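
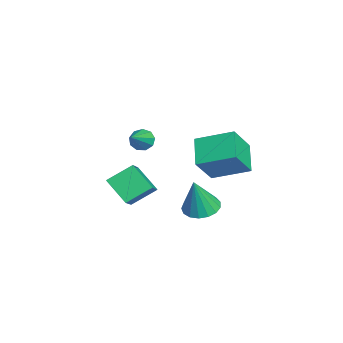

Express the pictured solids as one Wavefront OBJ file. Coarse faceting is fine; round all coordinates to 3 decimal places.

v -3.641 -0.488 0.575
v -3.35 -0.768 0.003
v -2.039 -1.092 1.685
v -3.211 -0.312 0.051
v -3.273 0.061 0.344
v -3.507 0.178 0.745
v -3.804 -0.017 1.066
v -4.024 -0.433 1.158
v -4.065 -0.874 0.976
v -3.907 -1.134 0.607
v -3.624 -1.093 0.223
v -1.312 -2.379 -0.99
v -1.667 -1.019 -0.126
v -2.918 -2.069 -2.14
v -3.274 -0.709 -1.276
v -0.346 -1.431 -2.084
v -0.702 -0.071 -1.22
v -1.953 -1.121 -3.234
v -2.308 0.239 -2.37
v 1.353 2.654 2.411
v 1.847 4.512 3.149
v 2.834 2.615 1.517
v 3.328 4.473 2.256
v 2.232 1.827 3.904
v 2.726 3.685 4.643
v 3.713 1.788 3.011
v 4.207 3.646 3.749
v -0.374 2.35 -2.497
v 0.585 2.169 -2.756
v 0.114 1.93 -0.403
v 0.579 2.643 -2.66
v 0.355 3.049 -2.526
v -0.036 3.296 -2.385
v -0.505 3.326 -2.27
v -0.943 3.132 -2.207
v -1.251 2.76 -2.21
v -1.358 2.293 -2.279
v -1.24 1.84 -2.398
v -0.922 1.504 -2.539
v -0.48 1.361 -2.671
v -0.013 1.445 -2.763
v 0.372 1.737 -2.793
f 2 1 4
f 2 4 3
f 4 1 5
f 4 5 3
f 5 1 6
f 5 6 3
f 6 1 7
f 6 7 3
f 7 1 8
f 7 8 3
f 8 1 9
f 8 9 3
f 9 1 10
f 9 10 3
f 10 1 11
f 10 11 3
f 11 1 2
f 11 2 3
f 13 15 12
f 16 13 12
f 12 15 14
f 14 16 12
f 13 19 15
f 17 13 16
f 17 19 13
f 15 19 14
f 18 16 14
f 14 19 18
f 18 17 16
f 19 17 18
f 21 23 20
f 24 21 20
f 20 23 22
f 22 24 20
f 21 27 23
f 25 21 24
f 25 27 21
f 23 27 22
f 26 24 22
f 22 27 26
f 26 25 24
f 27 25 26
f 29 28 31
f 29 31 30
f 31 28 32
f 31 32 30
f 32 28 33
f 32 33 30
f 33 28 34
f 33 34 30
f 34 28 35
f 34 35 30
f 35 28 36
f 35 36 30
f 36 28 37
f 36 37 30
f 37 28 38
f 37 38 30
f 38 28 39
f 38 39 30
f 39 28 40
f 39 40 30
f 40 28 41
f 40 41 30
f 41 28 42
f 41 42 30
f 42 28 29
f 42 29 30



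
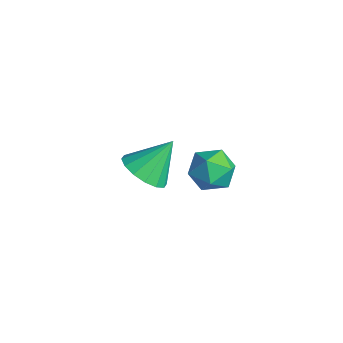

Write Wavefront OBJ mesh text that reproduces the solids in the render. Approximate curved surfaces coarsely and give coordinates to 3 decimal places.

v -1.23 -3.237 -0.59
v -0.142 -3.297 -0.583
v -1.17 -1.983 0.81
v -0.263 -2.884 -0.948
v -0.644 -2.565 -1.217
v -1.181 -2.427 -1.318
v -1.732 -2.505 -1.223
v -2.148 -2.78 -0.959
v -2.319 -3.177 -0.596
v -2.197 -3.59 -0.232
v -1.817 -3.908 0.037
v -1.279 -4.047 0.138
v -0.729 -3.968 0.044
v -0.312 -3.694 -0.22
v 2.912 -2.232 4.015
v 3.268 -1.865 3.168
v 3.052 -3.715 3.432
v 3.408 -3.348 2.585
v 3.946 -3.293 3.412
v 3.86 -2.377 3.773
v 2.46 -3.203 2.827
v 2.374 -2.287 3.188
v 2.988 -2.466 2.435
v 3.907 -2.521 2.796
v 2.413 -3.059 3.804
v 3.332 -3.114 4.165
f 2 1 4
f 2 4 3
f 4 1 5
f 4 5 3
f 5 1 6
f 5 6 3
f 6 1 7
f 6 7 3
f 7 1 8
f 7 8 3
f 8 1 9
f 8 9 3
f 9 1 10
f 9 10 3
f 10 1 11
f 10 11 3
f 11 1 12
f 11 12 3
f 12 1 13
f 12 13 3
f 13 1 14
f 13 14 3
f 14 1 2
f 14 2 3
f 15 26 20
f 15 20 16
f 15 16 22
f 15 22 25
f 15 25 26
f 16 20 24
f 20 26 19
f 26 25 17
f 25 22 21
f 22 16 23
f 18 24 19
f 18 19 17
f 18 17 21
f 18 21 23
f 18 23 24
f 19 24 20
f 17 19 26
f 21 17 25
f 23 21 22
f 24 23 16



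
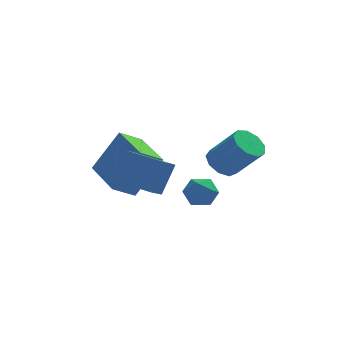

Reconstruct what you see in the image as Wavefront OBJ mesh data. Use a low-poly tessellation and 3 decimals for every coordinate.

v 1.131 -0.683 2.078
v 1.679 -0.844 1.593
v 2.658 -1.378 2.876
v 2.109 -1.217 3.362
v 1.727 -0.36 1.758
v 2.706 -0.894 3.041
v 1.495 -0.028 2.073
v 2.474 -0.562 3.356
v 1.093 -0.002 2.39
v 2.072 -0.536 3.673
v 0.709 -0.295 2.562
v 1.688 -0.829 3.845
v 0.521 -0.769 2.507
v 1.5 -1.303 3.79
v 0.619 -1.203 2.252
v 1.598 -1.737 3.535
v 0.956 -1.394 1.916
v 1.935 -1.928 3.199
v 1.375 -1.252 1.655
v 2.354 -1.786 2.938
v -0.188 1.926 -0.802
v 0.19 2.513 -0.435
v 0.89 1.607 -1.405
v 1.268 2.194 -1.038
v 1.024 1.566 -0.629
v 0.357 1.763 -0.256
v 0.723 2.357 -1.584
v 0.056 2.554 -1.211
v 0.753 2.779 -0.919
v 0.939 2.291 -0.328
v 0.141 1.829 -1.512
v 0.327 1.341 -0.921
v -1.141 -1.332 0.801
v -1.558 -1.883 1.224
v -2.618 -0.14 0.896
v -3.035 -0.691 1.32
v -0.605 -0.769 2.06
v -1.022 -1.32 2.484
v -2.082 0.423 2.156
v -2.499 -0.128 2.579
v -2.043 1.356 -0.676
v -2.933 0.964 -0.08
v -2.801 3.329 -0.508
v -3.69 2.937 0.087
v -0.95 1.623 1.133
v -1.839 1.231 1.728
v -1.707 3.596 1.3
v -2.597 3.204 1.896
f 2 1 5
f 2 5 3
f 3 5 6
f 3 6 4
f 5 1 7
f 5 7 6
f 6 7 8
f 6 8 4
f 7 1 9
f 7 9 8
f 8 9 10
f 8 10 4
f 9 1 11
f 9 11 10
f 10 11 12
f 10 12 4
f 11 1 13
f 11 13 12
f 12 13 14
f 12 14 4
f 13 1 15
f 13 15 14
f 14 15 16
f 14 16 4
f 15 1 17
f 15 17 16
f 16 17 18
f 16 18 4
f 17 1 19
f 17 19 18
f 18 19 20
f 18 20 4
f 19 1 2
f 19 2 20
f 20 2 3
f 20 3 4
f 21 32 26
f 21 26 22
f 21 22 28
f 21 28 31
f 21 31 32
f 22 26 30
f 26 32 25
f 32 31 23
f 31 28 27
f 28 22 29
f 24 30 25
f 24 25 23
f 24 23 27
f 24 27 29
f 24 29 30
f 25 30 26
f 23 25 32
f 27 23 31
f 29 27 28
f 30 29 22
f 34 36 33
f 37 34 33
f 33 36 35
f 35 37 33
f 34 40 36
f 38 34 37
f 38 40 34
f 36 40 35
f 39 37 35
f 35 40 39
f 39 38 37
f 40 38 39
f 42 44 41
f 45 42 41
f 41 44 43
f 43 45 41
f 42 48 44
f 46 42 45
f 46 48 42
f 44 48 43
f 47 45 43
f 43 48 47
f 47 46 45
f 48 46 47



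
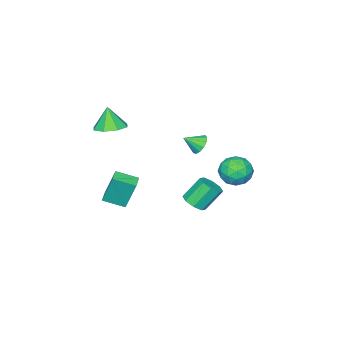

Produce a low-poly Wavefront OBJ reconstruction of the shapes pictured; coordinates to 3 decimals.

v 1.077 -3.037 -4.476
v 0.814 -2.394 -2.462
v 1.894 -2.534 -4.53
v 1.63 -1.892 -2.516
v 1.83 -4.208 -4.004
v 1.566 -3.566 -1.99
v 2.646 -3.706 -4.058
v 2.383 -3.063 -2.044
v 1.756 -3.731 1.832
v 2.732 -3.381 2.054
v 1.564 -4.129 3.308
v 2.168 -2.803 2.136
v 1.363 -2.769 2.04
v 0.789 -3.299 1.822
v 0.781 -4.082 1.61
v 1.345 -4.659 1.528
v 2.15 -4.693 1.624
v 2.724 -4.164 1.842
v 0.861 2.24 2.332
v 1.404 2.687 2.18
v 1.559 1.6 2.948
v 1.232 2.827 2.52
v 0.942 2.78 2.8
v 0.627 2.562 2.932
v 0.385 2.241 2.873
v 0.295 1.92 2.642
v 0.384 1.701 2.313
v 0.625 1.652 1.99
v 0.94 1.79 1.775
v 1.23 2.071 1.738
v 1.403 2.405 1.889
v -2.093 3.717 -0.767
v -1.496 3.08 -0.092
v -2.184 2.38 -1.948
v -1.587 1.743 -1.273
v -2.618 2.025 -0.997
v -2.561 2.851 -0.267
v -1.119 2.609 -1.773
v -1.062 3.435 -1.043
v -0.893 2.395 -0.714
v -1.82 2.034 -0.234
v -1.86 3.426 -1.806
v -2.787 3.065 -1.326
v -1.786 3.516 -0.326
v -1.894 1.944 -1.714
v -2.5 2.11 -1.552
v -2.148 1.735 -1.155
v -2.413 3.382 -0.429
v -2.062 3.007 -0.032
v -2.721 2.387 -0.563
v -1.618 2.453 -2.008
v -1.267 2.078 -1.611
v -1.532 3.725 -0.885
v -1.18 3.35 -0.488
v -0.959 3.073 -1.477
v -1.081 2.739 -0.295
v -1.134 1.953 -0.989
v -0.859 2.462 -1.283
v -0.826 2.948 -0.854
v -1.626 2.527 -0.012
v -1.679 1.741 -0.706
v -2.285 1.907 -0.544
v -2.252 2.392 -0.115
v -1.271 2.124 -0.378
v -2.001 3.719 -1.334
v -2.054 2.933 -2.028
v -1.428 3.068 -1.925
v -1.395 3.553 -1.496
v -2.546 3.507 -1.051
v -2.599 2.721 -1.745
v -2.854 2.512 -1.186
v -2.821 2.998 -0.757
v -2.409 3.336 -1.662
v 3.143 3.702 -0.752
v 3.781 3.606 -0.296
v 2.936 4.162 1.007
v 2.297 4.258 0.552
v 3.756 4.156 -0.547
v 2.911 4.712 0.756
v 3.372 4.44 -0.918
v 2.526 4.996 0.386
v 2.853 4.291 -1.191
v 2.008 4.847 0.112
v 2.504 3.798 -1.207
v 1.659 4.354 0.096
v 2.529 3.248 -0.956
v 1.684 3.804 0.347
v 2.914 2.964 -0.586
v 2.068 3.52 0.718
v 3.432 3.113 -0.312
v 2.587 3.669 0.991
f 2 4 1
f 5 2 1
f 1 4 3
f 3 5 1
f 2 8 4
f 6 2 5
f 6 8 2
f 4 8 3
f 7 5 3
f 3 8 7
f 7 6 5
f 8 6 7
f 10 9 12
f 10 12 11
f 12 9 13
f 12 13 11
f 13 9 14
f 13 14 11
f 14 9 15
f 14 15 11
f 15 9 16
f 15 16 11
f 16 9 17
f 16 17 11
f 17 9 18
f 17 18 11
f 18 9 10
f 18 10 11
f 20 19 22
f 20 22 21
f 22 19 23
f 22 23 21
f 23 19 24
f 23 24 21
f 24 19 25
f 24 25 21
f 25 19 26
f 25 26 21
f 26 19 27
f 26 27 21
f 27 19 28
f 27 28 21
f 28 19 29
f 28 29 21
f 29 19 30
f 29 30 21
f 30 19 31
f 30 31 21
f 31 19 20
f 31 20 21
f 32 69 48
f 69 43 72
f 48 72 37
f 69 72 48
f 32 48 44
f 48 37 49
f 44 49 33
f 48 49 44
f 32 44 53
f 44 33 54
f 53 54 39
f 44 54 53
f 32 53 65
f 53 39 68
f 65 68 42
f 53 68 65
f 32 65 69
f 65 42 73
f 69 73 43
f 65 73 69
f 33 49 60
f 49 37 63
f 60 63 41
f 49 63 60
f 37 72 50
f 72 43 71
f 50 71 36
f 72 71 50
f 43 73 70
f 73 42 66
f 70 66 34
f 73 66 70
f 42 68 67
f 68 39 55
f 67 55 38
f 68 55 67
f 39 54 59
f 54 33 56
f 59 56 40
f 54 56 59
f 35 61 47
f 61 41 62
f 47 62 36
f 61 62 47
f 35 47 45
f 47 36 46
f 45 46 34
f 47 46 45
f 35 45 52
f 45 34 51
f 52 51 38
f 45 51 52
f 35 52 57
f 52 38 58
f 57 58 40
f 52 58 57
f 35 57 61
f 57 40 64
f 61 64 41
f 57 64 61
f 36 62 50
f 62 41 63
f 50 63 37
f 62 63 50
f 34 46 70
f 46 36 71
f 70 71 43
f 46 71 70
f 38 51 67
f 51 34 66
f 67 66 42
f 51 66 67
f 40 58 59
f 58 38 55
f 59 55 39
f 58 55 59
f 41 64 60
f 64 40 56
f 60 56 33
f 64 56 60
f 75 74 78
f 75 78 76
f 76 78 79
f 76 79 77
f 78 74 80
f 78 80 79
f 79 80 81
f 79 81 77
f 80 74 82
f 80 82 81
f 81 82 83
f 81 83 77
f 82 74 84
f 82 84 83
f 83 84 85
f 83 85 77
f 84 74 86
f 84 86 85
f 85 86 87
f 85 87 77
f 86 74 88
f 86 88 87
f 87 88 89
f 87 89 77
f 88 74 90
f 88 90 89
f 89 90 91
f 89 91 77
f 90 74 75
f 90 75 91
f 91 75 76
f 91 76 77



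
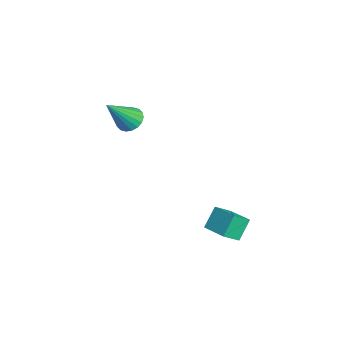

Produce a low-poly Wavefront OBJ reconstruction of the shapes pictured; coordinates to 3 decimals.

v 1.03 3.684 -0.823
v 1.288 3.06 -0.323
v 0.603 4.136 -0.04
v 0.861 3.512 0.46
v 1.999 4.248 -0.62
v 2.257 3.624 -0.12
v 1.572 4.7 0.163
v 1.83 4.076 0.663
v -3.455 0.814 2.547
v -3.002 0.615 2.189
v -2.805 -0.134 3.893
v -2.898 0.84 2.297
v -2.904 1.061 2.455
v -3.019 1.233 2.632
v -3.221 1.321 2.791
v -3.468 1.309 2.902
v -3.713 1.199 2.942
v -3.907 1.013 2.904
v -4.011 0.787 2.796
v -4.005 0.566 2.638
v -3.89 0.395 2.461
v -3.688 0.306 2.302
v -3.441 0.318 2.191
v -3.196 0.428 2.151
f 2 4 1
f 5 2 1
f 1 4 3
f 3 5 1
f 2 8 4
f 6 2 5
f 6 8 2
f 4 8 3
f 7 5 3
f 3 8 7
f 7 6 5
f 8 6 7
f 10 9 12
f 10 12 11
f 12 9 13
f 12 13 11
f 13 9 14
f 13 14 11
f 14 9 15
f 14 15 11
f 15 9 16
f 15 16 11
f 16 9 17
f 16 17 11
f 17 9 18
f 17 18 11
f 18 9 19
f 18 19 11
f 19 9 20
f 19 20 11
f 20 9 21
f 20 21 11
f 21 9 22
f 21 22 11
f 22 9 23
f 22 23 11
f 23 9 24
f 23 24 11
f 24 9 10
f 24 10 11



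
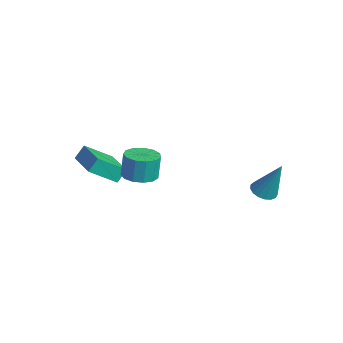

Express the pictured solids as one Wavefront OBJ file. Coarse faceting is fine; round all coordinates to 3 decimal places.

v 2.435 2.747 -1.345
v 3.053 2.495 -1.475
v 3.065 3.313 0.565
v 3.073 2.804 -1.573
v 2.947 3.101 -1.619
v 2.704 3.317 -1.603
v 2.399 3.402 -1.527
v 2.102 3.337 -1.41
v 1.882 3.137 -1.278
v 1.788 2.848 -1.162
v 1.842 2.536 -1.087
v 2.032 2.272 -1.072
v 2.315 2.117 -1.119
v 2.625 2.107 -1.219
v 2.891 2.243 -1.347
v -0.208 -2.289 -0.632
v 0.645 -2.439 -0.543
v 0.54 -2.261 0.761
v -0.312 -2.111 0.672
v 0.596 -1.956 -0.613
v 0.491 -1.778 0.691
v 0.292 -1.579 -0.689
v 0.187 -1.401 0.615
v -0.171 -1.427 -0.746
v -0.275 -1.25 0.558
v -0.645 -1.549 -0.768
v -0.75 -1.372 0.536
v -0.981 -1.906 -0.746
v -1.085 -1.728 0.558
v -1.071 -2.384 -0.688
v -1.175 -2.207 0.616
v -0.887 -2.832 -0.612
v -0.991 -2.655 0.692
v -0.487 -3.108 -0.543
v -0.592 -2.93 0.761
v 0.001 -3.123 -0.502
v -0.104 -2.946 0.802
v 0.423 -2.874 -0.502
v 0.318 -2.696 0.802
v -3.458 -4.262 -0.94
v -3.559 -3.751 -0.267
v -3.238 -2.935 -1.913
v -3.339 -2.425 -1.241
v -1.421 -4.335 -0.579
v -1.522 -3.825 0.093
v -1.201 -3.009 -1.553
v -1.302 -2.498 -0.88
f 2 1 4
f 2 4 3
f 4 1 5
f 4 5 3
f 5 1 6
f 5 6 3
f 6 1 7
f 6 7 3
f 7 1 8
f 7 8 3
f 8 1 9
f 8 9 3
f 9 1 10
f 9 10 3
f 10 1 11
f 10 11 3
f 11 1 12
f 11 12 3
f 12 1 13
f 12 13 3
f 13 1 14
f 13 14 3
f 14 1 15
f 14 15 3
f 15 1 2
f 15 2 3
f 17 16 20
f 17 20 18
f 18 20 21
f 18 21 19
f 20 16 22
f 20 22 21
f 21 22 23
f 21 23 19
f 22 16 24
f 22 24 23
f 23 24 25
f 23 25 19
f 24 16 26
f 24 26 25
f 25 26 27
f 25 27 19
f 26 16 28
f 26 28 27
f 27 28 29
f 27 29 19
f 28 16 30
f 28 30 29
f 29 30 31
f 29 31 19
f 30 16 32
f 30 32 31
f 31 32 33
f 31 33 19
f 32 16 34
f 32 34 33
f 33 34 35
f 33 35 19
f 34 16 36
f 34 36 35
f 35 36 37
f 35 37 19
f 36 16 38
f 36 38 37
f 37 38 39
f 37 39 19
f 38 16 17
f 38 17 39
f 39 17 18
f 39 18 19
f 41 43 40
f 44 41 40
f 40 43 42
f 42 44 40
f 41 47 43
f 45 41 44
f 45 47 41
f 43 47 42
f 46 44 42
f 42 47 46
f 46 45 44
f 47 45 46



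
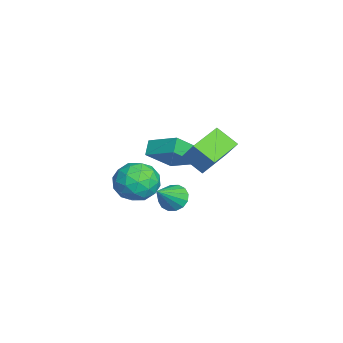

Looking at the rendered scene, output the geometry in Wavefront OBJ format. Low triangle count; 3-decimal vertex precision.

v -4.577 0.999 -0.265
v -3.586 2.457 0.52
v -3.814 0.822 -0.902
v -2.822 2.28 -0.117
v -3.718 -0.34 1.137
v -2.726 1.118 1.922
v -2.954 -0.517 0.5
v -1.963 0.941 1.285
v -2.448 2.571 1.998
v -1.65 3.144 3.286
v -1.83 3.624 1.145
v -1.031 4.198 2.433
v -0.889 1.322 1.587
v -0.09 1.896 2.875
v -0.27 2.376 0.734
v 0.528 2.949 2.022
v 2.79 0.218 1.792
v 3.742 -0.57 1.538
v 1.718 -1.33 2.582
v 2.67 -2.118 2.328
v 2.802 -1.239 3.223
v 3.464 -0.282 2.735
v 1.996 -1.618 1.385
v 2.658 -0.661 0.897
v 3.251 -1.705 1.287
v 3.749 -1.471 2.422
v 1.711 -0.429 1.698
v 2.209 -0.195 2.833
v 3.36 -0.04 1.596
v 2.1 -1.86 2.524
v 2.178 -1.343 3.05
v 2.737 -1.806 2.901
v 3.197 0.129 2.299
v 3.756 -0.334 2.15
v 3.204 -0.727 3.14
v 1.704 -1.566 1.97
v 2.263 -2.029 1.821
v 2.723 -0.094 1.219
v 3.282 -0.557 1.07
v 2.256 -1.173 0.98
v 3.631 -1.171 1.298
v 3.001 -2.081 1.763
v 2.605 -1.787 1.209
v 2.994 -1.224 0.922
v 3.923 -1.033 1.966
v 3.294 -1.943 2.43
v 3.371 -1.426 2.956
v 3.76 -0.863 2.669
v 3.635 -1.7 1.818
v 2.166 0.043 1.69
v 1.537 -0.867 2.154
v 1.7 -1.037 1.451
v 2.089 -0.474 1.164
v 2.459 0.181 2.357
v 1.829 -0.729 2.822
v 2.466 -0.676 3.198
v 2.855 -0.113 2.911
v 1.825 -0.2 2.302
v 1.172 0.878 -0.152
v 1.63 1.593 -0.101
v 2.368 0.022 1.112
v 1.324 1.63 0.213
v 0.978 1.467 0.429
v 0.684 1.145 0.49
v 0.52 0.752 0.378
v 0.532 0.393 0.125
v 0.714 0.164 -0.203
v 1.02 0.126 -0.518
v 1.366 0.29 -0.734
v 1.66 0.611 -0.795
v 1.824 1.004 -0.683
v 1.813 1.363 -0.43
f 2 4 1
f 5 2 1
f 1 4 3
f 3 5 1
f 2 8 4
f 6 2 5
f 6 8 2
f 4 8 3
f 7 5 3
f 3 8 7
f 7 6 5
f 8 6 7
f 10 12 9
f 13 10 9
f 9 12 11
f 11 13 9
f 10 16 12
f 14 10 13
f 14 16 10
f 12 16 11
f 15 13 11
f 11 16 15
f 15 14 13
f 16 14 15
f 17 54 33
f 54 28 57
f 33 57 22
f 54 57 33
f 17 33 29
f 33 22 34
f 29 34 18
f 33 34 29
f 17 29 38
f 29 18 39
f 38 39 24
f 29 39 38
f 17 38 50
f 38 24 53
f 50 53 27
f 38 53 50
f 17 50 54
f 50 27 58
f 54 58 28
f 50 58 54
f 18 34 45
f 34 22 48
f 45 48 26
f 34 48 45
f 22 57 35
f 57 28 56
f 35 56 21
f 57 56 35
f 28 58 55
f 58 27 51
f 55 51 19
f 58 51 55
f 27 53 52
f 53 24 40
f 52 40 23
f 53 40 52
f 24 39 44
f 39 18 41
f 44 41 25
f 39 41 44
f 20 46 32
f 46 26 47
f 32 47 21
f 46 47 32
f 20 32 30
f 32 21 31
f 30 31 19
f 32 31 30
f 20 30 37
f 30 19 36
f 37 36 23
f 30 36 37
f 20 37 42
f 37 23 43
f 42 43 25
f 37 43 42
f 20 42 46
f 42 25 49
f 46 49 26
f 42 49 46
f 21 47 35
f 47 26 48
f 35 48 22
f 47 48 35
f 19 31 55
f 31 21 56
f 55 56 28
f 31 56 55
f 23 36 52
f 36 19 51
f 52 51 27
f 36 51 52
f 25 43 44
f 43 23 40
f 44 40 24
f 43 40 44
f 26 49 45
f 49 25 41
f 45 41 18
f 49 41 45
f 60 59 62
f 60 62 61
f 62 59 63
f 62 63 61
f 63 59 64
f 63 64 61
f 64 59 65
f 64 65 61
f 65 59 66
f 65 66 61
f 66 59 67
f 66 67 61
f 67 59 68
f 67 68 61
f 68 59 69
f 68 69 61
f 69 59 70
f 69 70 61
f 70 59 71
f 70 71 61
f 71 59 72
f 71 72 61
f 72 59 60
f 72 60 61



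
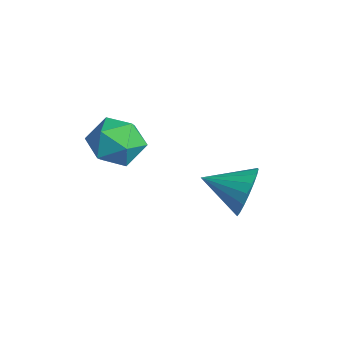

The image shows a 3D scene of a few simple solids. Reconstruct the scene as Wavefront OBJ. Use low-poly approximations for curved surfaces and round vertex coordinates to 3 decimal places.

v 1.953 3.822 2.663
v 2.546 3.761 3.552
v 1.047 2.478 3.177
v 2.191 4.05 3.681
v 1.788 4.294 3.609
v 1.419 4.445 3.349
v 1.155 4.472 2.954
v 1.049 4.37 2.501
v 1.122 4.16 2.08
v 1.36 3.882 1.775
v 1.716 3.593 1.645
v 2.118 3.349 1.718
v 2.488 3.199 1.977
v 2.752 3.172 2.373
v 2.858 3.273 2.826
v 2.784 3.484 3.247
v -2.454 1.457 3.817
v -1.32 1.486 3.543
v -2.44 -0.426 3.677
v -1.306 -0.397 3.403
v -1.653 -0.118 4.482
v -1.661 1.046 4.568
v -2.099 0.014 2.652
v -2.107 1.178 2.738
v -1.1 0.594 2.823
v -0.825 0.512 3.954
v -2.935 0.548 3.266
v -2.66 0.466 4.397
f 2 1 4
f 2 4 3
f 4 1 5
f 4 5 3
f 5 1 6
f 5 6 3
f 6 1 7
f 6 7 3
f 7 1 8
f 7 8 3
f 8 1 9
f 8 9 3
f 9 1 10
f 9 10 3
f 10 1 11
f 10 11 3
f 11 1 12
f 11 12 3
f 12 1 13
f 12 13 3
f 13 1 14
f 13 14 3
f 14 1 15
f 14 15 3
f 15 1 16
f 15 16 3
f 16 1 2
f 16 2 3
f 17 28 22
f 17 22 18
f 17 18 24
f 17 24 27
f 17 27 28
f 18 22 26
f 22 28 21
f 28 27 19
f 27 24 23
f 24 18 25
f 20 26 21
f 20 21 19
f 20 19 23
f 20 23 25
f 20 25 26
f 21 26 22
f 19 21 28
f 23 19 27
f 25 23 24
f 26 25 18



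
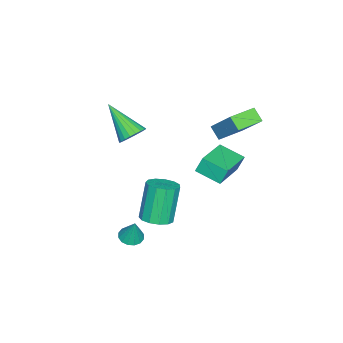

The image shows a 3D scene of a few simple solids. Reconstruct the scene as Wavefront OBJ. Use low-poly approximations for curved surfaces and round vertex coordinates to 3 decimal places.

v 0.791 -0.786 2.205
v 1.1 -1.281 1.801
v 0.209 -2.234 3.535
v 1.32 -1.203 1.982
v 1.448 -1.054 2.201
v 1.463 -0.857 2.422
v 1.362 -0.649 2.605
v 1.162 -0.464 2.718
v 0.898 -0.335 2.744
v 0.615 -0.284 2.676
v 0.363 -0.319 2.526
v 0.184 -0.436 2.322
v 0.111 -0.612 2.097
v 0.155 -0.819 1.891
v 0.309 -1.02 1.739
v 0.547 -1.181 1.668
v 0.826 -1.273 1.69
v 0.284 0.106 -3.75
v 0.913 -0.34 -3.501
v 0.165 -0.311 -1.56
v -0.464 0.134 -1.81
v 1.04 0.097 -3.458
v 0.291 0.126 -1.518
v 0.927 0.536 -3.509
v 0.178 0.565 -1.568
v 0.609 0.839 -3.636
v -0.139 0.867 -1.695
v 0.189 0.908 -3.799
v -0.56 0.937 -1.859
v -0.201 0.723 -3.947
v -0.95 0.752 -2.006
v -0.437 0.342 -4.032
v -1.186 0.371 -2.092
v -0.444 -0.114 -4.028
v -1.193 -0.085 -2.088
v -0.22 -0.501 -3.936
v -0.969 -0.472 -1.995
v 0.165 -0.695 -3.784
v -0.584 -0.666 -1.844
v 0.587 -0.635 -3.622
v -0.162 -0.606 -1.682
v -3.801 2.695 0.378
v -4.099 2.173 0.935
v -3.085 3.922 1.912
v -3.383 3.399 2.469
v -2.597 2.001 0.371
v -2.895 1.478 0.928
v -1.881 3.227 1.905
v -2.179 2.705 2.462
v 2.921 0.042 -2.896
v 3.487 0.124 -3.04
v 3.179 0.358 -1.704
v 3.355 0.396 -3.084
v 3.106 0.573 -3.076
v 2.808 0.608 -3.021
v 2.54 0.491 -2.932
v 2.374 0.255 -2.834
v 2.355 -0.039 -2.752
v 2.487 -0.311 -2.709
v 2.736 -0.488 -2.716
v 3.034 -0.523 -2.771
v 3.302 -0.406 -2.86
v 3.468 -0.17 -2.959
v -1.891 1.983 -0.344
v -2.072 2.267 0.479
v -1.766 3.242 -0.752
v -1.947 3.527 0.071
v 0.087 1.933 0.109
v -0.094 2.218 0.932
v 0.212 3.193 -0.299
v 0.031 3.477 0.524
f 2 1 4
f 2 4 3
f 4 1 5
f 4 5 3
f 5 1 6
f 5 6 3
f 6 1 7
f 6 7 3
f 7 1 8
f 7 8 3
f 8 1 9
f 8 9 3
f 9 1 10
f 9 10 3
f 10 1 11
f 10 11 3
f 11 1 12
f 11 12 3
f 12 1 13
f 12 13 3
f 13 1 14
f 13 14 3
f 14 1 15
f 14 15 3
f 15 1 16
f 15 16 3
f 16 1 17
f 16 17 3
f 17 1 2
f 17 2 3
f 19 18 22
f 19 22 20
f 20 22 23
f 20 23 21
f 22 18 24
f 22 24 23
f 23 24 25
f 23 25 21
f 24 18 26
f 24 26 25
f 25 26 27
f 25 27 21
f 26 18 28
f 26 28 27
f 27 28 29
f 27 29 21
f 28 18 30
f 28 30 29
f 29 30 31
f 29 31 21
f 30 18 32
f 30 32 31
f 31 32 33
f 31 33 21
f 32 18 34
f 32 34 33
f 33 34 35
f 33 35 21
f 34 18 36
f 34 36 35
f 35 36 37
f 35 37 21
f 36 18 38
f 36 38 37
f 37 38 39
f 37 39 21
f 38 18 40
f 38 40 39
f 39 40 41
f 39 41 21
f 40 18 19
f 40 19 41
f 41 19 20
f 41 20 21
f 43 45 42
f 46 43 42
f 42 45 44
f 44 46 42
f 43 49 45
f 47 43 46
f 47 49 43
f 45 49 44
f 48 46 44
f 44 49 48
f 48 47 46
f 49 47 48
f 51 50 53
f 51 53 52
f 53 50 54
f 53 54 52
f 54 50 55
f 54 55 52
f 55 50 56
f 55 56 52
f 56 50 57
f 56 57 52
f 57 50 58
f 57 58 52
f 58 50 59
f 58 59 52
f 59 50 60
f 59 60 52
f 60 50 61
f 60 61 52
f 61 50 62
f 61 62 52
f 62 50 63
f 62 63 52
f 63 50 51
f 63 51 52
f 65 67 64
f 68 65 64
f 64 67 66
f 66 68 64
f 65 71 67
f 69 65 68
f 69 71 65
f 67 71 66
f 70 68 66
f 66 71 70
f 70 69 68
f 71 69 70



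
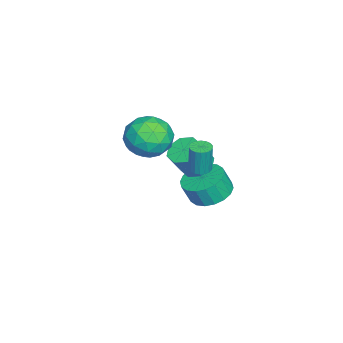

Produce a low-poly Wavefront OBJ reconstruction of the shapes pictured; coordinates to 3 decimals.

v 0.127 -1.525 2.804
v 0.974 -1.868 3.595
v 0.786 -2.852 1.525
v 1.633 -3.195 2.316
v 0.468 -3.433 2.536
v 0.061 -2.614 3.326
v 1.699 -2.106 1.794
v 1.292 -1.287 2.584
v 1.946 -2.228 2.971
v 1.185 -3.048 3.43
v 0.575 -1.672 1.69
v -0.186 -2.492 2.149
v 0.493 -1.58 3.312
v 1.267 -3.14 1.808
v 0.582 -3.28 1.937
v 1.08 -3.481 2.403
v -0.044 -2.018 3.154
v 0.454 -2.22 3.619
v 0.156 -3.14 2.996
v 1.306 -2.5 1.501
v 1.804 -2.702 1.966
v 0.68 -1.239 2.717
v 1.178 -1.44 3.183
v 1.604 -1.58 2.124
v 1.562 -1.993 3.41
v 1.949 -2.773 2.659
v 1.988 -2.133 2.351
v 1.749 -1.651 2.816
v 1.115 -2.475 3.68
v 1.501 -3.255 2.928
v 0.817 -3.395 3.057
v 0.578 -2.913 3.522
v 1.685 -2.686 3.313
v 0.259 -1.465 2.192
v 0.645 -2.245 1.44
v 1.182 -1.807 1.598
v 0.943 -1.325 2.063
v -0.189 -1.947 2.461
v 0.198 -2.727 1.71
v 0.011 -3.069 2.304
v -0.228 -2.587 2.769
v 0.075 -2.034 1.807
v -2.198 -0.094 -3.121
v -1.295 -0.622 -3.462
v -1.119 -1.034 -2.359
v -2.022 -0.506 -2.019
v -1.121 -0.185 -3.327
v -0.945 -0.596 -2.224
v -1.16 0.27 -3.151
v -0.985 -0.141 -2.048
v -1.405 0.653 -2.969
v -1.23 0.241 -1.866
v -1.807 0.888 -2.817
v -1.631 0.476 -1.714
v -2.286 0.928 -2.726
v -2.111 0.517 -1.623
v -2.748 0.766 -2.713
v -2.572 0.355 -1.61
v -3.101 0.434 -2.781
v -2.925 0.022 -1.678
v -3.275 -0.004 -2.916
v -3.099 -0.415 -1.813
v -3.235 -0.459 -3.092
v -3.06 -0.87 -1.989
v -2.99 -0.841 -3.274
v -2.815 -1.253 -2.171
v -2.589 -1.076 -3.426
v -2.413 -1.488 -2.323
v -2.109 -1.117 -3.517
v -1.934 -1.528 -2.414
v -1.648 -0.955 -3.53
v -1.472 -1.366 -2.427
v -1.511 -0.635 -0.734
v -0.751 -0.302 -0.959
v -0.128 -0.812 0.389
v -0.889 -1.145 0.614
v -1.124 0.125 -0.625
v -0.502 -0.384 0.723
v -1.724 0.107 -0.355
v -1.102 -0.403 0.993
v -2.199 -0.346 -0.307
v -1.577 -0.856 1.041
v -2.272 -0.968 -0.509
v -1.649 -1.478 0.839
v -1.898 -1.396 -0.843
v -1.276 -1.905 0.505
v -1.298 -1.377 -1.113
v -0.676 -1.887 0.235
v -0.823 -0.924 -1.161
v -0.201 -1.434 0.187
v 3.139 0.408 2.511
v 3.641 0.494 2.487
v 3.703 0.538 3.925
v 3.201 0.452 3.949
v 3.554 0.703 2.484
v 3.616 0.747 3.922
v 3.384 0.854 2.487
v 3.447 0.898 3.925
v 3.166 0.917 2.494
v 3.229 0.961 3.932
v 2.943 0.879 2.505
v 3.005 0.923 3.943
v 2.758 0.747 2.517
v 2.821 0.792 3.955
v 2.649 0.549 2.528
v 2.711 0.593 3.966
v 2.637 0.322 2.535
v 2.699 0.366 3.973
v 2.724 0.113 2.538
v 2.786 0.157 3.976
v 2.893 -0.038 2.535
v 2.956 0.006 3.973
v 3.111 -0.101 2.528
v 3.174 -0.057 3.966
v 3.335 -0.063 2.517
v 3.397 -0.019 3.955
v 3.519 0.068 2.505
v 3.582 0.113 3.943
v 3.629 0.267 2.494
v 3.691 0.311 3.932
f 1 38 17
f 38 12 41
f 17 41 6
f 38 41 17
f 1 17 13
f 17 6 18
f 13 18 2
f 17 18 13
f 1 13 22
f 13 2 23
f 22 23 8
f 13 23 22
f 1 22 34
f 22 8 37
f 34 37 11
f 22 37 34
f 1 34 38
f 34 11 42
f 38 42 12
f 34 42 38
f 2 18 29
f 18 6 32
f 29 32 10
f 18 32 29
f 6 41 19
f 41 12 40
f 19 40 5
f 41 40 19
f 12 42 39
f 42 11 35
f 39 35 3
f 42 35 39
f 11 37 36
f 37 8 24
f 36 24 7
f 37 24 36
f 8 23 28
f 23 2 25
f 28 25 9
f 23 25 28
f 4 30 16
f 30 10 31
f 16 31 5
f 30 31 16
f 4 16 14
f 16 5 15
f 14 15 3
f 16 15 14
f 4 14 21
f 14 3 20
f 21 20 7
f 14 20 21
f 4 21 26
f 21 7 27
f 26 27 9
f 21 27 26
f 4 26 30
f 26 9 33
f 30 33 10
f 26 33 30
f 5 31 19
f 31 10 32
f 19 32 6
f 31 32 19
f 3 15 39
f 15 5 40
f 39 40 12
f 15 40 39
f 7 20 36
f 20 3 35
f 36 35 11
f 20 35 36
f 9 27 28
f 27 7 24
f 28 24 8
f 27 24 28
f 10 33 29
f 33 9 25
f 29 25 2
f 33 25 29
f 44 43 47
f 44 47 45
f 45 47 48
f 45 48 46
f 47 43 49
f 47 49 48
f 48 49 50
f 48 50 46
f 49 43 51
f 49 51 50
f 50 51 52
f 50 52 46
f 51 43 53
f 51 53 52
f 52 53 54
f 52 54 46
f 53 43 55
f 53 55 54
f 54 55 56
f 54 56 46
f 55 43 57
f 55 57 56
f 56 57 58
f 56 58 46
f 57 43 59
f 57 59 58
f 58 59 60
f 58 60 46
f 59 43 61
f 59 61 60
f 60 61 62
f 60 62 46
f 61 43 63
f 61 63 62
f 62 63 64
f 62 64 46
f 63 43 65
f 63 65 64
f 64 65 66
f 64 66 46
f 65 43 67
f 65 67 66
f 66 67 68
f 66 68 46
f 67 43 69
f 67 69 68
f 68 69 70
f 68 70 46
f 69 43 71
f 69 71 70
f 70 71 72
f 70 72 46
f 71 43 44
f 71 44 72
f 72 44 45
f 72 45 46
f 74 73 77
f 74 77 75
f 75 77 78
f 75 78 76
f 77 73 79
f 77 79 78
f 78 79 80
f 78 80 76
f 79 73 81
f 79 81 80
f 80 81 82
f 80 82 76
f 81 73 83
f 81 83 82
f 82 83 84
f 82 84 76
f 83 73 85
f 83 85 84
f 84 85 86
f 84 86 76
f 85 73 87
f 85 87 86
f 86 87 88
f 86 88 76
f 87 73 89
f 87 89 88
f 88 89 90
f 88 90 76
f 89 73 74
f 89 74 90
f 90 74 75
f 90 75 76
f 92 91 95
f 92 95 93
f 93 95 96
f 93 96 94
f 95 91 97
f 95 97 96
f 96 97 98
f 96 98 94
f 97 91 99
f 97 99 98
f 98 99 100
f 98 100 94
f 99 91 101
f 99 101 100
f 100 101 102
f 100 102 94
f 101 91 103
f 101 103 102
f 102 103 104
f 102 104 94
f 103 91 105
f 103 105 104
f 104 105 106
f 104 106 94
f 105 91 107
f 105 107 106
f 106 107 108
f 106 108 94
f 107 91 109
f 107 109 108
f 108 109 110
f 108 110 94
f 109 91 111
f 109 111 110
f 110 111 112
f 110 112 94
f 111 91 113
f 111 113 112
f 112 113 114
f 112 114 94
f 113 91 115
f 113 115 114
f 114 115 116
f 114 116 94
f 115 91 117
f 115 117 116
f 116 117 118
f 116 118 94
f 117 91 119
f 117 119 118
f 118 119 120
f 118 120 94
f 119 91 92
f 119 92 120
f 120 92 93
f 120 93 94



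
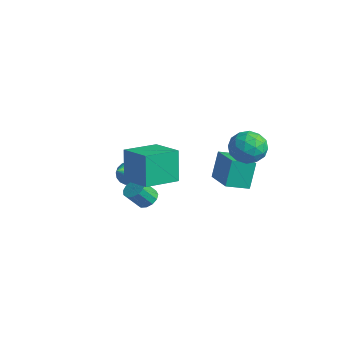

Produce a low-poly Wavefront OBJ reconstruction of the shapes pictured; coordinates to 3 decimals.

v -0.06 -2.105 1.503
v -0.533 -1.789 3.264
v -0.088 -0.216 1.158
v -0.561 0.099 2.918
v 1.641 -1.999 1.942
v 1.168 -1.684 3.702
v 1.613 -0.111 1.596
v 1.14 0.205 3.357
v -2.155 0.633 -2.168
v -1.57 0.8 -1.94
v -1.74 0.095 -0.984
v -2.325 -0.073 -1.212
v -1.807 1.043 -1.803
v -1.977 0.338 -0.847
v -2.155 1.156 -1.782
v -2.325 0.45 -0.826
v -2.503 1.102 -1.883
v -2.673 0.397 -0.927
v -2.74 0.9 -2.075
v -2.91 0.194 -1.119
v -2.792 0.612 -2.296
v -2.962 -0.093 -1.34
v -2.641 0.331 -2.477
v -2.811 -0.374 -1.521
v -2.336 0.146 -2.559
v -2.506 -0.559 -1.603
v -1.974 0.115 -2.517
v -2.144 -0.59 -1.562
v -1.669 0.249 -2.365
v -1.839 -0.456 -1.409
v -1.518 0.504 -2.149
v -1.688 -0.201 -1.194
v -4.045 0.817 -1.399
v -3.368 1.077 -1.546
v -3.355 -0.397 -0.361
v -3.459 1.252 -1.282
v -3.665 1.34 -1.041
v -3.947 1.325 -0.871
v -4.248 1.209 -0.806
v -4.509 1.016 -0.858
v -4.679 0.783 -1.018
v -4.722 0.556 -1.253
v -4.632 0.381 -1.517
v -4.426 0.293 -1.758
v -4.144 0.308 -1.928
v -3.843 0.424 -1.993
v -3.581 0.617 -1.94
v -3.412 0.85 -1.781
v -0.002 3.004 -0.238
v -0.293 3.592 1.211
v 0.457 4.12 -0.599
v 0.166 4.709 0.849
v 1.934 2.411 0.391
v 1.643 3 1.839
v 2.393 3.528 0.029
v 2.102 4.116 1.478
v 3.02 3.426 2.358
v 3.414 2.929 3.156
v 1.606 3.631 3.184
v 2 3.134 3.982
v 2.355 4.056 3.73
v 3.228 3.93 3.22
v 1.792 2.63 3.12
v 2.665 2.504 2.61
v 2.655 2.437 3.627
v 3.003 3.318 4.004
v 2.017 3.242 2.336
v 2.365 4.123 2.713
v 3.341 3.16 2.684
v 1.679 3.4 3.656
v 1.887 3.943 3.508
v 2.119 3.65 3.977
v 3.232 3.748 2.722
v 3.464 3.456 3.191
v 2.841 4.118 3.529
v 1.556 3.104 3.149
v 1.788 2.812 3.618
v 2.901 2.91 2.363
v 3.133 2.617 2.832
v 2.179 2.442 2.811
v 3.127 2.578 3.431
v 2.296 2.699 3.916
v 2.173 2.403 3.41
v 2.687 2.328 3.109
v 3.331 3.096 3.652
v 2.5 3.217 4.138
v 2.709 3.759 3.99
v 3.222 3.685 3.69
v 2.885 2.807 3.929
v 2.52 3.343 2.202
v 1.689 3.464 2.688
v 1.798 2.875 2.65
v 2.311 2.801 2.35
v 2.724 3.861 2.424
v 1.893 3.982 2.909
v 2.333 4.232 3.231
v 2.847 4.157 2.93
v 2.135 3.753 2.411
f 2 4 1
f 5 2 1
f 1 4 3
f 3 5 1
f 2 8 4
f 6 2 5
f 6 8 2
f 4 8 3
f 7 5 3
f 3 8 7
f 7 6 5
f 8 6 7
f 10 9 13
f 10 13 11
f 11 13 14
f 11 14 12
f 13 9 15
f 13 15 14
f 14 15 16
f 14 16 12
f 15 9 17
f 15 17 16
f 16 17 18
f 16 18 12
f 17 9 19
f 17 19 18
f 18 19 20
f 18 20 12
f 19 9 21
f 19 21 20
f 20 21 22
f 20 22 12
f 21 9 23
f 21 23 22
f 22 23 24
f 22 24 12
f 23 9 25
f 23 25 24
f 24 25 26
f 24 26 12
f 25 9 27
f 25 27 26
f 26 27 28
f 26 28 12
f 27 9 29
f 27 29 28
f 28 29 30
f 28 30 12
f 29 9 31
f 29 31 30
f 30 31 32
f 30 32 12
f 31 9 10
f 31 10 32
f 32 10 11
f 32 11 12
f 34 33 36
f 34 36 35
f 36 33 37
f 36 37 35
f 37 33 38
f 37 38 35
f 38 33 39
f 38 39 35
f 39 33 40
f 39 40 35
f 40 33 41
f 40 41 35
f 41 33 42
f 41 42 35
f 42 33 43
f 42 43 35
f 43 33 44
f 43 44 35
f 44 33 45
f 44 45 35
f 45 33 46
f 45 46 35
f 46 33 47
f 46 47 35
f 47 33 48
f 47 48 35
f 48 33 34
f 48 34 35
f 50 52 49
f 53 50 49
f 49 52 51
f 51 53 49
f 50 56 52
f 54 50 53
f 54 56 50
f 52 56 51
f 55 53 51
f 51 56 55
f 55 54 53
f 56 54 55
f 57 94 73
f 94 68 97
f 73 97 62
f 94 97 73
f 57 73 69
f 73 62 74
f 69 74 58
f 73 74 69
f 57 69 78
f 69 58 79
f 78 79 64
f 69 79 78
f 57 78 90
f 78 64 93
f 90 93 67
f 78 93 90
f 57 90 94
f 90 67 98
f 94 98 68
f 90 98 94
f 58 74 85
f 74 62 88
f 85 88 66
f 74 88 85
f 62 97 75
f 97 68 96
f 75 96 61
f 97 96 75
f 68 98 95
f 98 67 91
f 95 91 59
f 98 91 95
f 67 93 92
f 93 64 80
f 92 80 63
f 93 80 92
f 64 79 84
f 79 58 81
f 84 81 65
f 79 81 84
f 60 86 72
f 86 66 87
f 72 87 61
f 86 87 72
f 60 72 70
f 72 61 71
f 70 71 59
f 72 71 70
f 60 70 77
f 70 59 76
f 77 76 63
f 70 76 77
f 60 77 82
f 77 63 83
f 82 83 65
f 77 83 82
f 60 82 86
f 82 65 89
f 86 89 66
f 82 89 86
f 61 87 75
f 87 66 88
f 75 88 62
f 87 88 75
f 59 71 95
f 71 61 96
f 95 96 68
f 71 96 95
f 63 76 92
f 76 59 91
f 92 91 67
f 76 91 92
f 65 83 84
f 83 63 80
f 84 80 64
f 83 80 84
f 66 89 85
f 89 65 81
f 85 81 58
f 89 81 85



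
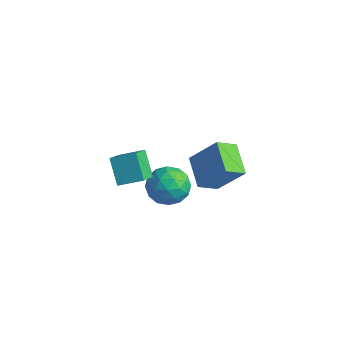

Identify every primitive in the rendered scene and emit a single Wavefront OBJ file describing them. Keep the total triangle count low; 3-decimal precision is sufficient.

v -1.21 -3.282 3.371
v -0.275 -2.475 3.863
v -1.688 -2.234 2.558
v -0.753 -1.426 3.051
v -0.247 -3.714 2.249
v 0.688 -2.906 2.742
v -0.725 -2.665 1.437
v 0.21 -1.858 1.929
v -1.751 1.05 -0.787
v -0.579 1.228 -0.71
v -1.441 -0.548 -1.81
v -0.269 -0.37 -1.733
v -0.889 -0.668 -0.764
v -1.081 0.32 -0.132
v -0.939 0.36 -2.388
v -1.131 1.348 -1.756
v -0.077 0.802 -1.699
v -0.046 0.166 -0.696
v -1.974 0.514 -1.824
v -1.943 -0.122 -0.821
v -1.193 1.279 -0.659
v -0.827 -0.599 -1.861
v -1.192 -0.775 -1.292
v -0.503 -0.67 -1.246
v -1.488 0.745 -0.319
v -0.799 0.85 -0.274
v -0.981 -0.265 -0.306
v -1.221 -0.17 -2.246
v -0.532 -0.065 -2.201
v -1.517 1.35 -1.274
v -0.828 1.455 -1.228
v -1.039 0.945 -2.214
v -0.208 1.134 -1.195
v -0.026 0.194 -1.796
v -0.42 0.624 -2.181
v -0.533 1.204 -1.81
v -0.19 0.76 -0.605
v -0.008 -0.179 -1.206
v -0.373 -0.355 -0.637
v -0.485 0.226 -0.266
v 0.105 0.51 -1.187
v -2.012 0.859 -1.314
v -1.83 -0.08 -1.915
v -1.535 0.454 -2.254
v -1.647 1.035 -1.883
v -1.994 0.486 -0.724
v -1.812 -0.454 -1.325
v -1.487 -0.524 -0.71
v -1.6 0.056 -0.339
v -2.125 0.17 -1.333
v -1.743 2.544 -1.079
v -0.558 3.276 0.533
v -1.424 3.634 -1.808
v -0.24 4.367 -0.196
v -0.26 1.653 -1.764
v 0.924 2.386 -0.152
v 0.058 2.744 -2.493
v 1.243 3.476 -0.881
f 2 4 1
f 5 2 1
f 1 4 3
f 3 5 1
f 2 8 4
f 6 2 5
f 6 8 2
f 4 8 3
f 7 5 3
f 3 8 7
f 7 6 5
f 8 6 7
f 9 46 25
f 46 20 49
f 25 49 14
f 46 49 25
f 9 25 21
f 25 14 26
f 21 26 10
f 25 26 21
f 9 21 30
f 21 10 31
f 30 31 16
f 21 31 30
f 9 30 42
f 30 16 45
f 42 45 19
f 30 45 42
f 9 42 46
f 42 19 50
f 46 50 20
f 42 50 46
f 10 26 37
f 26 14 40
f 37 40 18
f 26 40 37
f 14 49 27
f 49 20 48
f 27 48 13
f 49 48 27
f 20 50 47
f 50 19 43
f 47 43 11
f 50 43 47
f 19 45 44
f 45 16 32
f 44 32 15
f 45 32 44
f 16 31 36
f 31 10 33
f 36 33 17
f 31 33 36
f 12 38 24
f 38 18 39
f 24 39 13
f 38 39 24
f 12 24 22
f 24 13 23
f 22 23 11
f 24 23 22
f 12 22 29
f 22 11 28
f 29 28 15
f 22 28 29
f 12 29 34
f 29 15 35
f 34 35 17
f 29 35 34
f 12 34 38
f 34 17 41
f 38 41 18
f 34 41 38
f 13 39 27
f 39 18 40
f 27 40 14
f 39 40 27
f 11 23 47
f 23 13 48
f 47 48 20
f 23 48 47
f 15 28 44
f 28 11 43
f 44 43 19
f 28 43 44
f 17 35 36
f 35 15 32
f 36 32 16
f 35 32 36
f 18 41 37
f 41 17 33
f 37 33 10
f 41 33 37
f 52 54 51
f 55 52 51
f 51 54 53
f 53 55 51
f 52 58 54
f 56 52 55
f 56 58 52
f 54 58 53
f 57 55 53
f 53 58 57
f 57 56 55
f 58 56 57



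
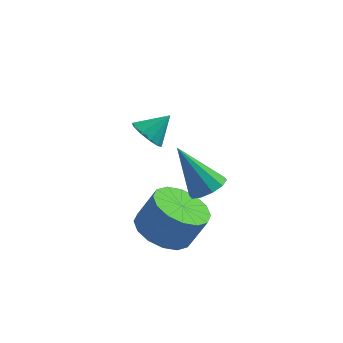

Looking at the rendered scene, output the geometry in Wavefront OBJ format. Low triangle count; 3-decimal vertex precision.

v 0.205 0.317 0.881
v 0.602 0.541 0.35
v 0.895 0.843 1.619
v 0.297 0.838 0.423
v -0.044 0.936 0.671
v -0.289 0.798 0.999
v -0.346 0.475 1.282
v -0.192 0.092 1.412
v 0.113 -0.205 1.338
v 0.454 -0.303 1.09
v 0.699 -0.165 0.762
v 0.756 0.158 0.479
v 3.204 -3.842 1.983
v 3.597 -3.318 2.166
v 2.156 -3.598 3.537
v 3.283 -3.169 1.93
v 2.938 -3.277 1.715
v 2.695 -3.6 1.602
v 2.646 -4.016 1.635
v 2.811 -4.366 1.8
v 3.125 -4.516 2.036
v 3.47 -4.408 2.251
v 3.713 -4.084 2.364
v 3.761 -3.668 2.331
v 1.629 -3.39 -0.823
v 2.281 -2.703 -1.252
v 2.884 -2.523 -0.046
v 2.231 -3.21 0.383
v 1.861 -2.411 -1.085
v 2.464 -2.231 0.12
v 1.378 -2.381 -0.849
v 1.981 -2.201 0.357
v 0.963 -2.622 -0.605
v 1.565 -2.441 0.601
v 0.726 -3.068 -0.42
v 1.328 -2.888 0.786
v 0.731 -3.601 -0.343
v 1.333 -3.42 0.863
v 0.976 -4.077 -0.394
v 1.579 -3.897 0.812
v 1.396 -4.369 -0.56
v 1.999 -4.189 0.645
v 1.879 -4.399 -0.797
v 2.482 -4.219 0.409
v 2.295 -4.159 -1.041
v 2.897 -3.978 0.165
v 2.532 -3.712 -1.226
v 3.134 -3.532 -0.02
v 2.527 -3.18 -1.303
v 3.129 -2.999 -0.097
f 2 1 4
f 2 4 3
f 4 1 5
f 4 5 3
f 5 1 6
f 5 6 3
f 6 1 7
f 6 7 3
f 7 1 8
f 7 8 3
f 8 1 9
f 8 9 3
f 9 1 10
f 9 10 3
f 10 1 11
f 10 11 3
f 11 1 12
f 11 12 3
f 12 1 2
f 12 2 3
f 14 13 16
f 14 16 15
f 16 13 17
f 16 17 15
f 17 13 18
f 17 18 15
f 18 13 19
f 18 19 15
f 19 13 20
f 19 20 15
f 20 13 21
f 20 21 15
f 21 13 22
f 21 22 15
f 22 13 23
f 22 23 15
f 23 13 24
f 23 24 15
f 24 13 14
f 24 14 15
f 26 25 29
f 26 29 27
f 27 29 30
f 27 30 28
f 29 25 31
f 29 31 30
f 30 31 32
f 30 32 28
f 31 25 33
f 31 33 32
f 32 33 34
f 32 34 28
f 33 25 35
f 33 35 34
f 34 35 36
f 34 36 28
f 35 25 37
f 35 37 36
f 36 37 38
f 36 38 28
f 37 25 39
f 37 39 38
f 38 39 40
f 38 40 28
f 39 25 41
f 39 41 40
f 40 41 42
f 40 42 28
f 41 25 43
f 41 43 42
f 42 43 44
f 42 44 28
f 43 25 45
f 43 45 44
f 44 45 46
f 44 46 28
f 45 25 47
f 45 47 46
f 46 47 48
f 46 48 28
f 47 25 49
f 47 49 48
f 48 49 50
f 48 50 28
f 49 25 26
f 49 26 50
f 50 26 27
f 50 27 28



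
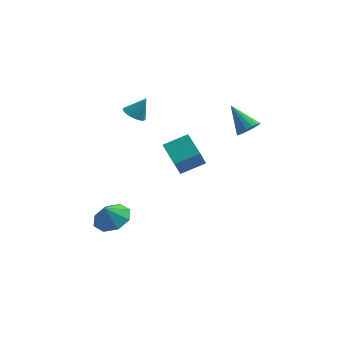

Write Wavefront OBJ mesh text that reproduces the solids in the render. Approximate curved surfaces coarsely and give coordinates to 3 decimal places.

v -3.619 0.567 -4.304
v -2.646 0.825 -3.885
v -3.981 0.393 -3.356
v -3.149 1.487 -3.956
v -3.927 1.61 -4.231
v -4.524 1.122 -4.549
v -4.591 0.309 -4.724
v -4.088 -0.353 -4.653
v -3.311 -0.476 -4.377
v -2.713 0.012 -4.059
v 3.533 0.864 2.345
v 4.159 1.15 2.554
v 2.667 1.976 3.415
v 4.068 1.341 2.281
v 3.854 1.422 2.024
v 3.566 1.375 1.84
v 3.271 1.212 1.771
v 3.036 0.968 1.834
v 2.914 0.7 2.014
v 2.934 0.47 2.27
v 3.092 0.33 2.543
v 3.35 0.312 2.77
v 3.65 0.421 2.9
v 3.923 0.631 2.903
v 4.107 0.894 2.778
v -0.117 -1.302 0.662
v -0.425 -1.625 1.689
v -0.649 0.237 0.987
v -0.957 -0.086 2.014
v 1.197 -0.954 1.166
v 0.889 -1.277 2.193
v 0.665 0.585 1.491
v 0.357 0.262 2.518
v -2.321 3.016 2.143
v -1.791 3.232 1.758
v -1.659 3.264 3.197
v -1.97 3.505 1.807
v -2.23 3.666 1.932
v -2.511 3.678 2.106
v -2.748 3.538 2.288
v -2.888 3.278 2.437
v -2.897 2.958 2.518
v -2.775 2.652 2.514
v -2.549 2.428 2.424
v -2.271 2.339 2.271
v -2.004 2.405 2.087
v -1.81 2.611 1.917
v -1.733 2.91 1.798
f 2 1 4
f 2 4 3
f 4 1 5
f 4 5 3
f 5 1 6
f 5 6 3
f 6 1 7
f 6 7 3
f 7 1 8
f 7 8 3
f 8 1 9
f 8 9 3
f 9 1 10
f 9 10 3
f 10 1 2
f 10 2 3
f 12 11 14
f 12 14 13
f 14 11 15
f 14 15 13
f 15 11 16
f 15 16 13
f 16 11 17
f 16 17 13
f 17 11 18
f 17 18 13
f 18 11 19
f 18 19 13
f 19 11 20
f 19 20 13
f 20 11 21
f 20 21 13
f 21 11 22
f 21 22 13
f 22 11 23
f 22 23 13
f 23 11 24
f 23 24 13
f 24 11 25
f 24 25 13
f 25 11 12
f 25 12 13
f 27 29 26
f 30 27 26
f 26 29 28
f 28 30 26
f 27 33 29
f 31 27 30
f 31 33 27
f 29 33 28
f 32 30 28
f 28 33 32
f 32 31 30
f 33 31 32
f 35 34 37
f 35 37 36
f 37 34 38
f 37 38 36
f 38 34 39
f 38 39 36
f 39 34 40
f 39 40 36
f 40 34 41
f 40 41 36
f 41 34 42
f 41 42 36
f 42 34 43
f 42 43 36
f 43 34 44
f 43 44 36
f 44 34 45
f 44 45 36
f 45 34 46
f 45 46 36
f 46 34 47
f 46 47 36
f 47 34 48
f 47 48 36
f 48 34 35
f 48 35 36



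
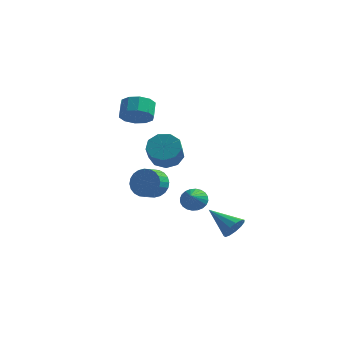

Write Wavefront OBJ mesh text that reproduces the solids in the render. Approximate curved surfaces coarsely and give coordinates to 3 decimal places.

v -2.706 0.455 3.469
v -1.941 1.075 3.103
v -2.23 1.905 3.905
v -2.994 1.285 4.271
v -2.483 1.207 2.771
v -2.771 2.037 3.573
v -3.109 1.052 2.706
v -3.398 1.882 3.508
v -3.582 0.669 2.932
v -3.871 1.499 3.734
v -3.72 0.205 3.363
v -4.009 1.035 4.165
v -3.47 -0.165 3.835
v -3.759 0.665 4.637
v -2.929 -0.297 4.167
v -3.217 0.533 4.969
v -2.302 -0.142 4.232
v -2.591 0.688 5.034
v -1.829 0.241 4.006
v -2.118 1.071 4.808
v -1.691 0.705 3.575
v -1.98 1.535 4.377
v -0.386 -0.362 1.048
v 0.626 -0.101 0.95
v 1.059 -1.357 2.073
v 0.046 -1.618 2.172
v 0.327 0.274 1.484
v 0.759 -0.982 2.608
v -0.306 0.351 1.815
v 0.126 -0.905 2.938
v -0.977 0.095 1.786
v -0.544 -1.161 2.91
v -1.371 -0.375 1.413
v -0.938 -1.631 2.537
v -1.304 -0.839 0.869
v -0.872 -2.095 1.992
v -0.808 -1.08 0.408
v -0.376 -2.336 1.532
v -0.115 -0.985 0.248
v 0.318 -2.241 1.371
v 0.452 -0.598 0.461
v 0.884 -1.854 1.585
v 4.093 -0.779 -3.919
v 4.389 -1.244 -3.272
v 2.347 -0.441 -2.881
v 4.526 -0.792 -3.188
v 4.526 -0.337 -3.336
v 4.388 -0.022 -3.669
v 4.157 0.053 -4.082
v 3.906 -0.136 -4.443
v 3.714 -0.529 -4.638
v 3.643 -1.002 -4.605
v 3.714 -1.403 -4.354
v 3.906 -1.607 -3.965
v 4.158 -1.547 -3.562
v -2.623 2.595 -2.691
v -2.05 2.848 -1.799
v -2.205 1.918 -1.436
v -2.777 1.665 -2.329
v -2.443 2.96 -1.68
v -2.597 2.03 -1.317
v -2.863 3.016 -1.715
v -3.018 2.086 -1.352
v -3.246 3.008 -1.899
v -3.401 2.078 -1.536
v -3.535 2.937 -2.203
v -3.69 2.007 -1.84
v -3.685 2.814 -2.582
v -3.839 1.885 -2.219
v -3.673 2.658 -2.977
v -3.827 1.728 -2.614
v -3.501 2.492 -3.329
v -3.655 1.562 -2.966
v -3.195 2.342 -3.584
v -3.35 1.412 -3.221
v -2.803 2.23 -3.703
v -2.957 1.3 -3.34
v -2.382 2.174 -3.668
v -2.537 1.244 -3.305
v -1.999 2.182 -3.484
v -2.154 1.252 -3.121
v -1.71 2.253 -3.18
v -1.865 1.323 -2.817
v -1.561 2.375 -2.801
v -1.715 1.446 -2.438
v -1.573 2.532 -2.406
v -1.727 1.602 -2.043
v -1.745 2.698 -2.054
v -1.899 1.768 -1.691
v 2.446 -2.72 -1.199
v 2.829 -3.054 -1.83
v 2.734 -3.86 -0.421
v 3.066 -2.899 -1.69
v 3.208 -2.716 -1.475
v 3.235 -2.534 -1.218
v 3.141 -2.38 -0.958
v 2.942 -2.278 -0.735
v 2.667 -2.243 -0.582
v 2.359 -2.281 -0.524
v 2.064 -2.386 -0.568
v 1.827 -2.541 -0.708
v 1.685 -2.724 -0.923
v 1.658 -2.906 -1.18
v 1.752 -3.059 -1.44
v 1.951 -3.162 -1.663
v 2.226 -3.196 -1.816
v 2.534 -3.159 -1.874
f 2 1 5
f 2 5 3
f 3 5 6
f 3 6 4
f 5 1 7
f 5 7 6
f 6 7 8
f 6 8 4
f 7 1 9
f 7 9 8
f 8 9 10
f 8 10 4
f 9 1 11
f 9 11 10
f 10 11 12
f 10 12 4
f 11 1 13
f 11 13 12
f 12 13 14
f 12 14 4
f 13 1 15
f 13 15 14
f 14 15 16
f 14 16 4
f 15 1 17
f 15 17 16
f 16 17 18
f 16 18 4
f 17 1 19
f 17 19 18
f 18 19 20
f 18 20 4
f 19 1 21
f 19 21 20
f 20 21 22
f 20 22 4
f 21 1 2
f 21 2 22
f 22 2 3
f 22 3 4
f 24 23 27
f 24 27 25
f 25 27 28
f 25 28 26
f 27 23 29
f 27 29 28
f 28 29 30
f 28 30 26
f 29 23 31
f 29 31 30
f 30 31 32
f 30 32 26
f 31 23 33
f 31 33 32
f 32 33 34
f 32 34 26
f 33 23 35
f 33 35 34
f 34 35 36
f 34 36 26
f 35 23 37
f 35 37 36
f 36 37 38
f 36 38 26
f 37 23 39
f 37 39 38
f 38 39 40
f 38 40 26
f 39 23 41
f 39 41 40
f 40 41 42
f 40 42 26
f 41 23 24
f 41 24 42
f 42 24 25
f 42 25 26
f 44 43 46
f 44 46 45
f 46 43 47
f 46 47 45
f 47 43 48
f 47 48 45
f 48 43 49
f 48 49 45
f 49 43 50
f 49 50 45
f 50 43 51
f 50 51 45
f 51 43 52
f 51 52 45
f 52 43 53
f 52 53 45
f 53 43 54
f 53 54 45
f 54 43 55
f 54 55 45
f 55 43 44
f 55 44 45
f 57 56 60
f 57 60 58
f 58 60 61
f 58 61 59
f 60 56 62
f 60 62 61
f 61 62 63
f 61 63 59
f 62 56 64
f 62 64 63
f 63 64 65
f 63 65 59
f 64 56 66
f 64 66 65
f 65 66 67
f 65 67 59
f 66 56 68
f 66 68 67
f 67 68 69
f 67 69 59
f 68 56 70
f 68 70 69
f 69 70 71
f 69 71 59
f 70 56 72
f 70 72 71
f 71 72 73
f 71 73 59
f 72 56 74
f 72 74 73
f 73 74 75
f 73 75 59
f 74 56 76
f 74 76 75
f 75 76 77
f 75 77 59
f 76 56 78
f 76 78 77
f 77 78 79
f 77 79 59
f 78 56 80
f 78 80 79
f 79 80 81
f 79 81 59
f 80 56 82
f 80 82 81
f 81 82 83
f 81 83 59
f 82 56 84
f 82 84 83
f 83 84 85
f 83 85 59
f 84 56 86
f 84 86 85
f 85 86 87
f 85 87 59
f 86 56 88
f 86 88 87
f 87 88 89
f 87 89 59
f 88 56 57
f 88 57 89
f 89 57 58
f 89 58 59
f 91 90 93
f 91 93 92
f 93 90 94
f 93 94 92
f 94 90 95
f 94 95 92
f 95 90 96
f 95 96 92
f 96 90 97
f 96 97 92
f 97 90 98
f 97 98 92
f 98 90 99
f 98 99 92
f 99 90 100
f 99 100 92
f 100 90 101
f 100 101 92
f 101 90 102
f 101 102 92
f 102 90 103
f 102 103 92
f 103 90 104
f 103 104 92
f 104 90 105
f 104 105 92
f 105 90 106
f 105 106 92
f 106 90 107
f 106 107 92
f 107 90 91
f 107 91 92



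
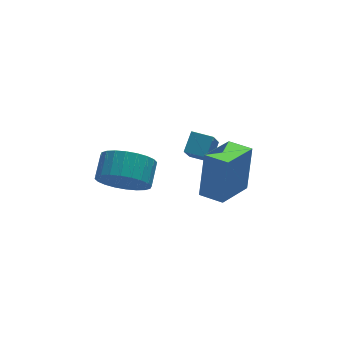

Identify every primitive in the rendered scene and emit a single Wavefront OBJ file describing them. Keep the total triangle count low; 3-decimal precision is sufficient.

v 0.554 -3.97 -1.355
v 0.936 -3.47 0.459
v 1.908 -3.04 -1.897
v 2.291 -2.54 -0.083
v 1.149 -4.78 -1.257
v 1.532 -4.28 0.557
v 2.504 -3.85 -1.799
v 2.886 -3.35 0.015
v -1.279 -0.812 -3.032
v -0.795 -1.537 -2.362
v -0.256 -0.694 -1.838
v -0.741 0.032 -2.508
v -0.511 -1.518 -2.684
v 0.027 -0.675 -2.16
v -0.345 -1.392 -3.059
v 0.194 -0.548 -2.534
v -0.321 -1.177 -3.429
v 0.218 -0.333 -2.905
v -0.442 -0.907 -3.74
v 0.096 -0.063 -3.215
v -0.691 -0.622 -3.942
v -0.153 0.222 -3.418
v -1.03 -0.366 -4.006
v -0.491 0.478 -3.482
v -1.407 -0.178 -3.922
v -0.868 0.666 -3.398
v -1.764 -0.086 -3.702
v -1.225 0.757 -3.178
v -2.047 -0.105 -3.38
v -1.509 0.738 -2.856
v -2.214 -0.232 -3.006
v -1.675 0.612 -2.481
v -2.238 -0.447 -2.635
v -1.699 0.397 -2.111
v -2.116 -0.717 -2.325
v -1.578 0.127 -1.8
v -1.867 -1.002 -2.122
v -1.329 -0.158 -1.598
v -1.529 -1.258 -2.058
v -0.99 -0.414 -1.534
v -1.152 -1.446 -2.142
v -0.613 -0.602 -1.618
v 2.23 -0.493 -3.033
v 2.767 0.077 -2.445
v 1.535 0.09 -2.963
v 2.072 0.66 -2.374
v 2.808 0.36 -4.386
v 3.345 0.93 -3.797
v 2.113 0.943 -4.315
v 2.65 1.513 -3.727
f 2 4 1
f 5 2 1
f 1 4 3
f 3 5 1
f 2 8 4
f 6 2 5
f 6 8 2
f 4 8 3
f 7 5 3
f 3 8 7
f 7 6 5
f 8 6 7
f 10 9 13
f 10 13 11
f 11 13 14
f 11 14 12
f 13 9 15
f 13 15 14
f 14 15 16
f 14 16 12
f 15 9 17
f 15 17 16
f 16 17 18
f 16 18 12
f 17 9 19
f 17 19 18
f 18 19 20
f 18 20 12
f 19 9 21
f 19 21 20
f 20 21 22
f 20 22 12
f 21 9 23
f 21 23 22
f 22 23 24
f 22 24 12
f 23 9 25
f 23 25 24
f 24 25 26
f 24 26 12
f 25 9 27
f 25 27 26
f 26 27 28
f 26 28 12
f 27 9 29
f 27 29 28
f 28 29 30
f 28 30 12
f 29 9 31
f 29 31 30
f 30 31 32
f 30 32 12
f 31 9 33
f 31 33 32
f 32 33 34
f 32 34 12
f 33 9 35
f 33 35 34
f 34 35 36
f 34 36 12
f 35 9 37
f 35 37 36
f 36 37 38
f 36 38 12
f 37 9 39
f 37 39 38
f 38 39 40
f 38 40 12
f 39 9 41
f 39 41 40
f 40 41 42
f 40 42 12
f 41 9 10
f 41 10 42
f 42 10 11
f 42 11 12
f 44 46 43
f 47 44 43
f 43 46 45
f 45 47 43
f 44 50 46
f 48 44 47
f 48 50 44
f 46 50 45
f 49 47 45
f 45 50 49
f 49 48 47
f 50 48 49



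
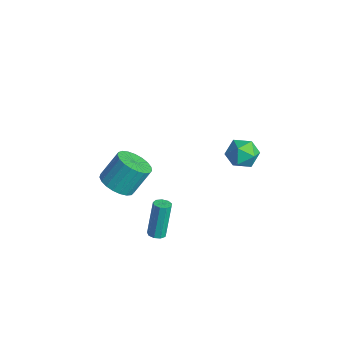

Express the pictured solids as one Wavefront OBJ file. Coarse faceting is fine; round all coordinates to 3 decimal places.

v 2.174 -3.62 -2.281
v 2.569 -3.314 -2.288
v 2.221 -2.814 -0.227
v 1.826 -3.12 -0.219
v 2.287 -3.143 -2.378
v 1.939 -2.643 -0.316
v 1.952 -3.195 -2.422
v 1.604 -2.695 -0.36
v 1.721 -3.446 -2.4
v 1.373 -2.946 -0.338
v 1.702 -3.778 -2.322
v 1.353 -3.278 -0.26
v 1.904 -4.037 -2.225
v 1.555 -3.537 -0.164
v 2.232 -4.1 -2.155
v 1.884 -3.6 -0.093
v 2.534 -3.939 -2.143
v 2.185 -3.439 -0.081
v 2.667 -3.628 -2.196
v 2.319 -3.128 -0.134
v 2.585 0.306 3.545
v 3.128 0.969 3.097
v 3.672 0.171 4.663
v 4.215 0.834 4.215
v 3.384 1.094 4.636
v 2.712 1.178 3.945
v 4.088 -0.038 3.815
v 3.416 0.046 3.124
v 4.057 0.756 3.264
v 3.622 1.456 3.771
v 3.178 -0.316 3.989
v 2.743 0.384 4.496
v -3.441 -3.436 -3.136
v -2.507 -2.982 -3.467
v -2.486 -1.909 -1.936
v -3.419 -2.364 -1.604
v -2.817 -2.709 -3.654
v -2.795 -1.636 -2.123
v -3.234 -2.561 -3.752
v -3.212 -1.488 -2.22
v -3.687 -2.565 -3.743
v -3.666 -1.492 -2.211
v -4.098 -2.72 -3.629
v -4.076 -1.647 -2.097
v -4.395 -2.998 -3.429
v -4.373 -1.925 -1.898
v -4.527 -3.352 -3.179
v -4.505 -2.28 -1.648
v -4.471 -3.721 -2.922
v -4.449 -2.648 -1.39
v -4.237 -4.041 -2.701
v -4.216 -2.968 -1.17
v -3.866 -4.256 -2.556
v -3.844 -3.183 -1.024
v -3.421 -4.329 -2.511
v -3.399 -3.256 -0.979
v -2.979 -4.248 -2.574
v -2.957 -3.175 -1.042
v -2.617 -4.027 -2.734
v -2.596 -2.954 -1.202
v -2.398 -3.703 -2.964
v -2.377 -2.631 -1.432
v -2.359 -3.334 -3.223
v -2.338 -2.261 -1.691
f 2 1 5
f 2 5 3
f 3 5 6
f 3 6 4
f 5 1 7
f 5 7 6
f 6 7 8
f 6 8 4
f 7 1 9
f 7 9 8
f 8 9 10
f 8 10 4
f 9 1 11
f 9 11 10
f 10 11 12
f 10 12 4
f 11 1 13
f 11 13 12
f 12 13 14
f 12 14 4
f 13 1 15
f 13 15 14
f 14 15 16
f 14 16 4
f 15 1 17
f 15 17 16
f 16 17 18
f 16 18 4
f 17 1 19
f 17 19 18
f 18 19 20
f 18 20 4
f 19 1 2
f 19 2 20
f 20 2 3
f 20 3 4
f 21 32 26
f 21 26 22
f 21 22 28
f 21 28 31
f 21 31 32
f 22 26 30
f 26 32 25
f 32 31 23
f 31 28 27
f 28 22 29
f 24 30 25
f 24 25 23
f 24 23 27
f 24 27 29
f 24 29 30
f 25 30 26
f 23 25 32
f 27 23 31
f 29 27 28
f 30 29 22
f 34 33 37
f 34 37 35
f 35 37 38
f 35 38 36
f 37 33 39
f 37 39 38
f 38 39 40
f 38 40 36
f 39 33 41
f 39 41 40
f 40 41 42
f 40 42 36
f 41 33 43
f 41 43 42
f 42 43 44
f 42 44 36
f 43 33 45
f 43 45 44
f 44 45 46
f 44 46 36
f 45 33 47
f 45 47 46
f 46 47 48
f 46 48 36
f 47 33 49
f 47 49 48
f 48 49 50
f 48 50 36
f 49 33 51
f 49 51 50
f 50 51 52
f 50 52 36
f 51 33 53
f 51 53 52
f 52 53 54
f 52 54 36
f 53 33 55
f 53 55 54
f 54 55 56
f 54 56 36
f 55 33 57
f 55 57 56
f 56 57 58
f 56 58 36
f 57 33 59
f 57 59 58
f 58 59 60
f 58 60 36
f 59 33 61
f 59 61 60
f 60 61 62
f 60 62 36
f 61 33 63
f 61 63 62
f 62 63 64
f 62 64 36
f 63 33 34
f 63 34 64
f 64 34 35
f 64 35 36



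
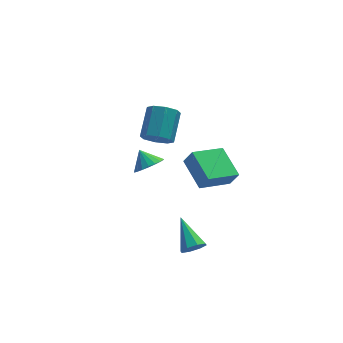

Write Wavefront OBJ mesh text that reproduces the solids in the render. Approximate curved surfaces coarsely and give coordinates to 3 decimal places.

v -1.489 -2.666 2.849
v -0.815 -2.226 2.752
v -1.811 -2.014 3.551
v -1.042 -2.08 2.512
v -1.356 -2.05 2.339
v -1.698 -2.142 2.267
v -1.997 -2.338 2.311
v -2.196 -2.598 2.461
v -2.255 -2.872 2.688
v -2.162 -3.105 2.947
v -1.936 -3.251 3.187
v -1.621 -3.281 3.359
v -1.28 -3.189 3.431
v -0.98 -2.993 3.388
v -0.781 -2.733 3.238
v -0.722 -2.459 3.011
v 0.698 -2.787 -4.228
v 1.268 -2.928 -3.828
v 0.422 -1.133 -3.252
v 1.392 -2.644 -4.274
v 1.109 -2.444 -4.693
v 0.586 -2.445 -4.84
v 0.128 -2.647 -4.627
v 0.004 -2.93 -4.181
v 0.286 -3.13 -3.762
v 0.81 -3.129 -3.616
v 1.252 -1.605 -0.555
v 1.644 -1.837 0.302
v 0.85 0.123 0.096
v 1.242 -0.109 0.953
v 2.978 -0.971 -1.173
v 3.37 -1.203 -0.316
v 2.576 0.757 -0.522
v 2.968 0.525 0.335
v -0.016 2.288 0.066
v 0.57 2.472 -0.564
v 1.243 3.855 0.464
v 0.656 3.672 1.094
v -0.007 2.81 -0.643
v 0.666 4.194 0.386
v -0.589 2.843 -0.306
v 0.083 4.226 0.722
v -0.836 2.551 0.249
v -0.164 3.934 1.277
v -0.603 2.105 0.696
v 0.07 3.488 1.724
v -0.026 1.766 0.774
v 0.647 3.15 1.803
v 0.557 1.734 0.438
v 1.229 3.117 1.466
v 0.804 2.026 -0.117
v 1.476 3.409 0.911
f 2 1 4
f 2 4 3
f 4 1 5
f 4 5 3
f 5 1 6
f 5 6 3
f 6 1 7
f 6 7 3
f 7 1 8
f 7 8 3
f 8 1 9
f 8 9 3
f 9 1 10
f 9 10 3
f 10 1 11
f 10 11 3
f 11 1 12
f 11 12 3
f 12 1 13
f 12 13 3
f 13 1 14
f 13 14 3
f 14 1 15
f 14 15 3
f 15 1 16
f 15 16 3
f 16 1 2
f 16 2 3
f 18 17 20
f 18 20 19
f 20 17 21
f 20 21 19
f 21 17 22
f 21 22 19
f 22 17 23
f 22 23 19
f 23 17 24
f 23 24 19
f 24 17 25
f 24 25 19
f 25 17 26
f 25 26 19
f 26 17 18
f 26 18 19
f 28 30 27
f 31 28 27
f 27 30 29
f 29 31 27
f 28 34 30
f 32 28 31
f 32 34 28
f 30 34 29
f 33 31 29
f 29 34 33
f 33 32 31
f 34 32 33
f 36 35 39
f 36 39 37
f 37 39 40
f 37 40 38
f 39 35 41
f 39 41 40
f 40 41 42
f 40 42 38
f 41 35 43
f 41 43 42
f 42 43 44
f 42 44 38
f 43 35 45
f 43 45 44
f 44 45 46
f 44 46 38
f 45 35 47
f 45 47 46
f 46 47 48
f 46 48 38
f 47 35 49
f 47 49 48
f 48 49 50
f 48 50 38
f 49 35 51
f 49 51 50
f 50 51 52
f 50 52 38
f 51 35 36
f 51 36 52
f 52 36 37
f 52 37 38



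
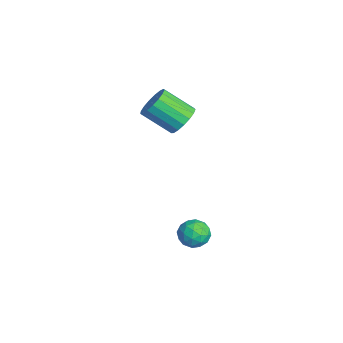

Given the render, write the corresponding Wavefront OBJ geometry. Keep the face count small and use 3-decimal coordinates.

v -0.892 0.561 3.122
v 0.067 0.395 3.49
v -0.69 -1.146 4.767
v -1.648 -0.981 4.398
v -0.12 0.741 3.796
v -0.877 -0.801 5.073
v -0.484 1.045 3.947
v -1.241 -0.497 5.224
v -0.941 1.238 3.91
v -1.698 -0.304 5.186
v -1.387 1.276 3.691
v -2.144 -0.266 4.968
v -1.719 1.15 3.343
v -2.476 -0.391 4.619
v -1.862 0.89 2.943
v -2.619 -0.652 4.22
v -1.782 0.554 2.585
v -2.539 -0.988 3.861
v -1.498 0.219 2.349
v -2.255 -1.323 3.626
v -1.076 -0.037 2.291
v -1.833 -1.579 3.567
v -0.611 -0.156 2.423
v -1.368 -1.698 3.699
v -0.21 -0.111 2.714
v -0.967 -1.653 3.991
v 0.034 0.088 3.1
v -0.722 -1.454 4.376
v 3.747 1.077 -2.864
v 4.216 0.39 -2.369
v 2.664 0.03 -3.291
v 3.133 -0.657 -2.796
v 2.686 0.06 -2.324
v 3.355 0.707 -2.06
v 3.525 -0.287 -3.6
v 4.194 0.36 -3.336
v 4.078 -0.453 -2.824
v 3.56 -0.238 -2.036
v 3.32 0.658 -3.624
v 2.802 0.873 -2.836
v 4.076 0.825 -2.579
v 2.804 -0.405 -3.081
v 2.541 0.016 -2.804
v 2.816 -0.387 -2.513
v 3.571 1.011 -2.398
v 3.846 0.608 -2.107
v 2.947 0.414 -2.08
v 3.034 -0.188 -3.553
v 3.309 -0.591 -3.262
v 4.064 0.807 -3.147
v 4.339 0.404 -2.856
v 3.933 0.006 -3.58
v 4.271 -0.074 -2.555
v 3.635 -0.689 -2.806
v 3.865 -0.472 -3.279
v 4.258 -0.091 -3.124
v 3.966 0.052 -2.092
v 3.33 -0.563 -2.343
v 3.067 -0.141 -2.066
v 3.461 0.239 -1.911
v 3.886 -0.443 -2.359
v 3.55 0.983 -3.317
v 2.914 0.368 -3.568
v 3.419 0.181 -3.749
v 3.813 0.561 -3.594
v 3.245 1.109 -2.854
v 2.609 0.494 -3.105
v 2.622 0.511 -2.536
v 3.015 0.892 -2.381
v 2.994 0.863 -3.301
f 2 1 5
f 2 5 3
f 3 5 6
f 3 6 4
f 5 1 7
f 5 7 6
f 6 7 8
f 6 8 4
f 7 1 9
f 7 9 8
f 8 9 10
f 8 10 4
f 9 1 11
f 9 11 10
f 10 11 12
f 10 12 4
f 11 1 13
f 11 13 12
f 12 13 14
f 12 14 4
f 13 1 15
f 13 15 14
f 14 15 16
f 14 16 4
f 15 1 17
f 15 17 16
f 16 17 18
f 16 18 4
f 17 1 19
f 17 19 18
f 18 19 20
f 18 20 4
f 19 1 21
f 19 21 20
f 20 21 22
f 20 22 4
f 21 1 23
f 21 23 22
f 22 23 24
f 22 24 4
f 23 1 25
f 23 25 24
f 24 25 26
f 24 26 4
f 25 1 27
f 25 27 26
f 26 27 28
f 26 28 4
f 27 1 2
f 27 2 28
f 28 2 3
f 28 3 4
f 29 66 45
f 66 40 69
f 45 69 34
f 66 69 45
f 29 45 41
f 45 34 46
f 41 46 30
f 45 46 41
f 29 41 50
f 41 30 51
f 50 51 36
f 41 51 50
f 29 50 62
f 50 36 65
f 62 65 39
f 50 65 62
f 29 62 66
f 62 39 70
f 66 70 40
f 62 70 66
f 30 46 57
f 46 34 60
f 57 60 38
f 46 60 57
f 34 69 47
f 69 40 68
f 47 68 33
f 69 68 47
f 40 70 67
f 70 39 63
f 67 63 31
f 70 63 67
f 39 65 64
f 65 36 52
f 64 52 35
f 65 52 64
f 36 51 56
f 51 30 53
f 56 53 37
f 51 53 56
f 32 58 44
f 58 38 59
f 44 59 33
f 58 59 44
f 32 44 42
f 44 33 43
f 42 43 31
f 44 43 42
f 32 42 49
f 42 31 48
f 49 48 35
f 42 48 49
f 32 49 54
f 49 35 55
f 54 55 37
f 49 55 54
f 32 54 58
f 54 37 61
f 58 61 38
f 54 61 58
f 33 59 47
f 59 38 60
f 47 60 34
f 59 60 47
f 31 43 67
f 43 33 68
f 67 68 40
f 43 68 67
f 35 48 64
f 48 31 63
f 64 63 39
f 48 63 64
f 37 55 56
f 55 35 52
f 56 52 36
f 55 52 56
f 38 61 57
f 61 37 53
f 57 53 30
f 61 53 57



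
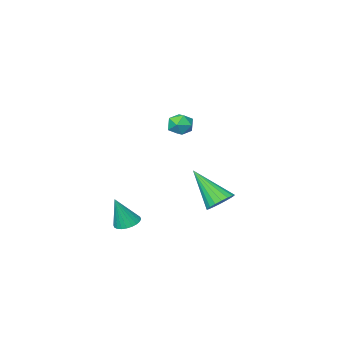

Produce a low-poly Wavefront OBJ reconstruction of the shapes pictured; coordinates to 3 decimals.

v 2.905 -0.944 -2.523
v 3.399 -0.587 -2.681
v 3.455 -1.056 -1.057
v 3.238 -0.416 -2.608
v 3.026 -0.326 -2.522
v 2.796 -0.33 -2.436
v 2.582 -0.427 -2.363
v 2.418 -0.603 -2.314
v 2.327 -0.831 -2.298
v 2.325 -1.077 -2.315
v 2.411 -1.302 -2.365
v 2.572 -1.472 -2.438
v 2.783 -1.562 -2.524
v 3.014 -1.559 -2.611
v 3.227 -1.461 -2.683
v 3.392 -1.285 -2.732
v 3.482 -1.057 -2.748
v 3.485 -0.812 -2.731
v 1.281 1.668 3.45
v 1.525 2.035 3.915
v 1.895 0.885 3.745
v 2.139 1.252 4.21
v 1.531 1.052 4.246
v 1.152 1.536 4.064
v 2.268 1.384 3.596
v 1.889 1.868 3.414
v 2.136 1.86 4.006
v 1.68 1.654 4.407
v 1.74 1.266 3.253
v 1.284 1.06 3.654
v -0.47 1.243 -1.292
v 0.222 1.473 -1.33
v 0.07 -0.123 0.252
v 0.091 1.672 -1.108
v -0.151 1.786 -0.923
v -0.455 1.792 -0.811
v -0.763 1.689 -0.794
v -1.013 1.498 -0.876
v -1.155 1.256 -1.04
v -1.162 1.012 -1.254
v -1.031 0.813 -1.475
v -0.79 0.699 -1.66
v -0.485 0.693 -1.772
v -0.177 0.796 -1.789
v 0.073 0.987 -1.708
v 0.215 1.229 -1.544
f 2 1 4
f 2 4 3
f 4 1 5
f 4 5 3
f 5 1 6
f 5 6 3
f 6 1 7
f 6 7 3
f 7 1 8
f 7 8 3
f 8 1 9
f 8 9 3
f 9 1 10
f 9 10 3
f 10 1 11
f 10 11 3
f 11 1 12
f 11 12 3
f 12 1 13
f 12 13 3
f 13 1 14
f 13 14 3
f 14 1 15
f 14 15 3
f 15 1 16
f 15 16 3
f 16 1 17
f 16 17 3
f 17 1 18
f 17 18 3
f 18 1 2
f 18 2 3
f 19 30 24
f 19 24 20
f 19 20 26
f 19 26 29
f 19 29 30
f 20 24 28
f 24 30 23
f 30 29 21
f 29 26 25
f 26 20 27
f 22 28 23
f 22 23 21
f 22 21 25
f 22 25 27
f 22 27 28
f 23 28 24
f 21 23 30
f 25 21 29
f 27 25 26
f 28 27 20
f 32 31 34
f 32 34 33
f 34 31 35
f 34 35 33
f 35 31 36
f 35 36 33
f 36 31 37
f 36 37 33
f 37 31 38
f 37 38 33
f 38 31 39
f 38 39 33
f 39 31 40
f 39 40 33
f 40 31 41
f 40 41 33
f 41 31 42
f 41 42 33
f 42 31 43
f 42 43 33
f 43 31 44
f 43 44 33
f 44 31 45
f 44 45 33
f 45 31 46
f 45 46 33
f 46 31 32
f 46 32 33



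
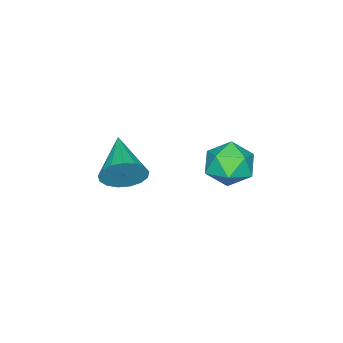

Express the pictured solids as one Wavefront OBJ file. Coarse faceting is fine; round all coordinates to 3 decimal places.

v 4.41 1.377 0.279
v 4.798 1.231 0.892
v 3.25 0.323 0.761
v 4.59 1.502 0.985
v 4.341 1.745 0.917
v 4.108 1.903 0.702
v 3.944 1.941 0.39
v 3.887 1.849 0.053
v 3.95 1.65 -0.233
v 4.118 1.387 -0.401
v 4.353 1.123 -0.414
v 4.601 0.916 -0.268
v 4.805 0.815 0.003
v 4.919 0.843 0.337
v 4.916 0.993 0.658
v 0.182 2.714 -1.72
v 0.657 3.346 -1.352
v 0.743 1.774 -0.828
v 1.218 2.406 -0.46
v 0.351 2.394 -0.355
v 0.005 2.975 -0.907
v 1.395 2.145 -1.273
v 1.049 2.726 -1.825
v 1.407 2.995 -1.076
v 0.762 3.149 -0.508
v 0.638 1.971 -1.672
v -0.007 2.125 -1.104
f 2 1 4
f 2 4 3
f 4 1 5
f 4 5 3
f 5 1 6
f 5 6 3
f 6 1 7
f 6 7 3
f 7 1 8
f 7 8 3
f 8 1 9
f 8 9 3
f 9 1 10
f 9 10 3
f 10 1 11
f 10 11 3
f 11 1 12
f 11 12 3
f 12 1 13
f 12 13 3
f 13 1 14
f 13 14 3
f 14 1 15
f 14 15 3
f 15 1 2
f 15 2 3
f 16 27 21
f 16 21 17
f 16 17 23
f 16 23 26
f 16 26 27
f 17 21 25
f 21 27 20
f 27 26 18
f 26 23 22
f 23 17 24
f 19 25 20
f 19 20 18
f 19 18 22
f 19 22 24
f 19 24 25
f 20 25 21
f 18 20 27
f 22 18 26
f 24 22 23
f 25 24 17

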